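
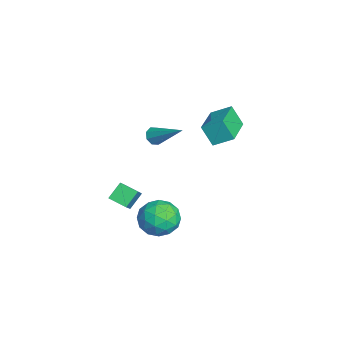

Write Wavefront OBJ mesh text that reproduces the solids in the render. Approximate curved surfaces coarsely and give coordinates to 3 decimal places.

v -0.798 2.652 3.919
v -0.577 3.559 4.441
v -2.574 3.258 3.618
v -2.352 4.165 4.14
v -0.468 3.135 2.94
v -0.246 4.042 3.462
v -2.243 3.741 2.639
v -2.022 4.648 3.161
v -3.895 -0.545 -2.012
v -2.799 -0.791 -1.032
v -3.434 0.22 -2.336
v -2.339 -0.025 -1.356
v -3.421 -1.115 -2.684
v -2.326 -1.36 -1.704
v -2.961 -0.349 -3.008
v -1.865 -0.595 -2.028
v -1.812 0.7 2.757
v -1.573 0.856 2.347
v -0.728 1.84 3.823
v -1.879 1.071 2.429
v -2.146 1.068 2.703
v -2.217 0.85 3.009
v -2.051 0.544 3.168
v -1.745 0.329 3.086
v -1.478 0.332 2.812
v -1.407 0.55 2.506
v -0.208 1.729 -1.675
v 0.52 1.001 -1.827
v -1.4 0.539 -1.693
v -0.672 -0.189 -1.845
v -0.728 0.309 -0.933
v 0.009 1.044 -0.921
v -0.889 0.496 -2.599
v -0.152 1.231 -2.587
v 0.099 0.239 -2.398
v 0.199 0.123 -1.369
v -1.079 1.417 -2.151
v -0.979 1.301 -1.122
v 0.261 1.469 -1.749
v -1.141 0.071 -1.771
v -1.174 0.363 -1.234
v -0.745 -0.065 -1.324
v -0.04 1.494 -1.217
v 0.389 1.067 -1.306
v -0.345 0.66 -0.781
v -1.269 0.473 -2.214
v -0.84 0.046 -2.303
v -0.135 1.605 -2.196
v 0.294 1.177 -2.286
v -0.535 0.88 -2.739
v 0.442 0.594 -2.175
v -0.259 -0.106 -2.185
v -0.387 0.297 -2.628
v 0.046 0.729 -2.621
v 0.5 0.526 -1.569
v -0.201 -0.174 -1.58
v -0.233 0.119 -1.044
v 0.2 0.551 -1.037
v 0.253 0.078 -1.905
v -0.679 1.714 -1.94
v -1.38 1.014 -1.951
v -1.08 0.989 -2.483
v -0.647 1.421 -2.476
v -0.621 1.646 -1.335
v -1.322 0.946 -1.345
v -0.926 0.811 -0.899
v -0.493 1.243 -0.892
v -1.133 1.462 -1.615
f 2 4 1
f 5 2 1
f 1 4 3
f 3 5 1
f 2 8 4
f 6 2 5
f 6 8 2
f 4 8 3
f 7 5 3
f 3 8 7
f 7 6 5
f 8 6 7
f 10 12 9
f 13 10 9
f 9 12 11
f 11 13 9
f 10 16 12
f 14 10 13
f 14 16 10
f 12 16 11
f 15 13 11
f 11 16 15
f 15 14 13
f 16 14 15
f 18 17 20
f 18 20 19
f 20 17 21
f 20 21 19
f 21 17 22
f 21 22 19
f 22 17 23
f 22 23 19
f 23 17 24
f 23 24 19
f 24 17 25
f 24 25 19
f 25 17 26
f 25 26 19
f 26 17 18
f 26 18 19
f 27 64 43
f 64 38 67
f 43 67 32
f 64 67 43
f 27 43 39
f 43 32 44
f 39 44 28
f 43 44 39
f 27 39 48
f 39 28 49
f 48 49 34
f 39 49 48
f 27 48 60
f 48 34 63
f 60 63 37
f 48 63 60
f 27 60 64
f 60 37 68
f 64 68 38
f 60 68 64
f 28 44 55
f 44 32 58
f 55 58 36
f 44 58 55
f 32 67 45
f 67 38 66
f 45 66 31
f 67 66 45
f 38 68 65
f 68 37 61
f 65 61 29
f 68 61 65
f 37 63 62
f 63 34 50
f 62 50 33
f 63 50 62
f 34 49 54
f 49 28 51
f 54 51 35
f 49 51 54
f 30 56 42
f 56 36 57
f 42 57 31
f 56 57 42
f 30 42 40
f 42 31 41
f 40 41 29
f 42 41 40
f 30 40 47
f 40 29 46
f 47 46 33
f 40 46 47
f 30 47 52
f 47 33 53
f 52 53 35
f 47 53 52
f 30 52 56
f 52 35 59
f 56 59 36
f 52 59 56
f 31 57 45
f 57 36 58
f 45 58 32
f 57 58 45
f 29 41 65
f 41 31 66
f 65 66 38
f 41 66 65
f 33 46 62
f 46 29 61
f 62 61 37
f 46 61 62
f 35 53 54
f 53 33 50
f 54 50 34
f 53 50 54
f 36 59 55
f 59 35 51
f 55 51 28
f 59 51 55



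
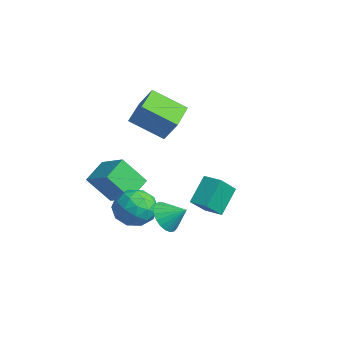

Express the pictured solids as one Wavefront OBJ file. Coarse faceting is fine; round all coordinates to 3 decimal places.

v -4.654 -1.166 -1.935
v -5.079 -2.264 -0.418
v -3.229 -0.652 -1.164
v -3.653 -1.75 0.353
v -3.907 -2.31 -2.553
v -4.331 -3.408 -1.036
v -2.481 -1.796 -1.782
v -2.906 -2.894 -0.265
v 2.169 -2.013 -0.544
v 2.925 -2.368 -0.93
v 2.851 -1.267 0.104
v 2.84 -2.083 -1.17
v 2.639 -1.785 -1.301
v 2.357 -1.526 -1.302
v 2.043 -1.352 -1.171
v 1.75 -1.292 -0.932
v 1.53 -1.356 -0.626
v 1.42 -1.534 -0.306
v 1.44 -1.795 -0.027
v 1.586 -2.094 0.163
v 1.833 -2.378 0.231
v 2.138 -2.599 0.164
v 2.448 -2.719 -0.025
v 2.71 -2.717 -0.303
v 2.879 -2.593 -0.623
v -0.951 -1.534 -0.727
v -0.252 -2.44 -1.004
v -2.028 -1.9 -2.256
v -1.329 -2.806 -2.533
v -2.018 -2.864 -1.58
v -1.352 -2.638 -0.635
v -0.928 -1.702 -2.625
v -0.262 -1.476 -1.68
v -0.237 -2.544 -2.177
v -0.911 -3.262 -1.531
v -1.369 -1.078 -1.729
v -2.043 -1.796 -1.083
v -0.507 -1.955 -0.731
v -1.773 -2.385 -2.529
v -2.178 -2.419 -1.969
v -1.767 -2.951 -2.131
v -1.154 -2.071 -0.514
v -0.743 -2.604 -0.677
v -1.781 -2.853 -1.015
v -1.537 -1.736 -2.583
v -1.126 -2.269 -2.746
v -0.513 -1.389 -1.129
v -0.102 -1.921 -1.291
v -0.499 -1.487 -2.245
v -0.087 -2.549 -1.583
v -0.72 -2.763 -2.482
v -0.484 -2.115 -2.536
v -0.093 -1.982 -1.981
v -0.483 -2.971 -1.204
v -1.116 -3.185 -2.102
v -1.521 -3.219 -1.542
v -1.13 -3.087 -0.987
v -0.474 -3.032 -1.893
v -1.164 -1.155 -1.158
v -1.797 -1.369 -2.056
v -1.15 -1.253 -2.273
v -0.759 -1.121 -1.718
v -1.56 -1.577 -0.778
v -2.193 -1.791 -1.677
v -2.187 -2.358 -1.279
v -1.796 -2.225 -0.724
v -1.806 -1.308 -1.367
v -1.214 0.746 -1.944
v -1.834 1.785 -0.68
v -1.714 1.791 -3.048
v -2.334 2.83 -1.783
v -0.306 1.23 -1.897
v -0.926 2.269 -0.632
v -0.806 2.275 -3
v -1.426 3.314 -1.736
v -3.384 -1.54 3.101
v -2.804 -1.084 4.232
v -4.852 -0.349 3.374
v -4.273 0.107 4.505
v -2.407 -0.087 2.015
v -1.828 0.369 3.146
v -3.876 1.104 2.288
v -3.296 1.56 3.419
f 2 4 1
f 5 2 1
f 1 4 3
f 3 5 1
f 2 8 4
f 6 2 5
f 6 8 2
f 4 8 3
f 7 5 3
f 3 8 7
f 7 6 5
f 8 6 7
f 10 9 12
f 10 12 11
f 12 9 13
f 12 13 11
f 13 9 14
f 13 14 11
f 14 9 15
f 14 15 11
f 15 9 16
f 15 16 11
f 16 9 17
f 16 17 11
f 17 9 18
f 17 18 11
f 18 9 19
f 18 19 11
f 19 9 20
f 19 20 11
f 20 9 21
f 20 21 11
f 21 9 22
f 21 22 11
f 22 9 23
f 22 23 11
f 23 9 24
f 23 24 11
f 24 9 25
f 24 25 11
f 25 9 10
f 25 10 11
f 26 63 42
f 63 37 66
f 42 66 31
f 63 66 42
f 26 42 38
f 42 31 43
f 38 43 27
f 42 43 38
f 26 38 47
f 38 27 48
f 47 48 33
f 38 48 47
f 26 47 59
f 47 33 62
f 59 62 36
f 47 62 59
f 26 59 63
f 59 36 67
f 63 67 37
f 59 67 63
f 27 43 54
f 43 31 57
f 54 57 35
f 43 57 54
f 31 66 44
f 66 37 65
f 44 65 30
f 66 65 44
f 37 67 64
f 67 36 60
f 64 60 28
f 67 60 64
f 36 62 61
f 62 33 49
f 61 49 32
f 62 49 61
f 33 48 53
f 48 27 50
f 53 50 34
f 48 50 53
f 29 55 41
f 55 35 56
f 41 56 30
f 55 56 41
f 29 41 39
f 41 30 40
f 39 40 28
f 41 40 39
f 29 39 46
f 39 28 45
f 46 45 32
f 39 45 46
f 29 46 51
f 46 32 52
f 51 52 34
f 46 52 51
f 29 51 55
f 51 34 58
f 55 58 35
f 51 58 55
f 30 56 44
f 56 35 57
f 44 57 31
f 56 57 44
f 28 40 64
f 40 30 65
f 64 65 37
f 40 65 64
f 32 45 61
f 45 28 60
f 61 60 36
f 45 60 61
f 34 52 53
f 52 32 49
f 53 49 33
f 52 49 53
f 35 58 54
f 58 34 50
f 54 50 27
f 58 50 54
f 69 71 68
f 72 69 68
f 68 71 70
f 70 72 68
f 69 75 71
f 73 69 72
f 73 75 69
f 71 75 70
f 74 72 70
f 70 75 74
f 74 73 72
f 75 73 74
f 77 79 76
f 80 77 76
f 76 79 78
f 78 80 76
f 77 83 79
f 81 77 80
f 81 83 77
f 79 83 78
f 82 80 78
f 78 83 82
f 82 81 80
f 83 81 82



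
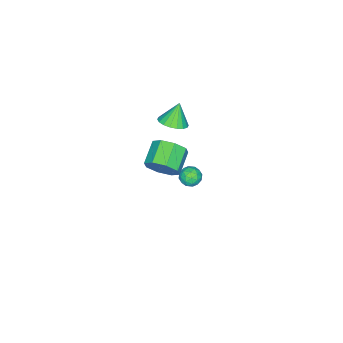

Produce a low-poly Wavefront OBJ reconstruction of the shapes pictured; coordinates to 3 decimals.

v -3.277 2.626 -3.42
v -2.6 2.72 -3.249
v -3.06 1.54 -3.691
v -2.383 1.634 -3.52
v -2.876 1.638 -3.017
v -3.011 2.309 -2.85
v -2.649 1.951 -4.09
v -2.784 2.622 -3.923
v -2.212 2.302 -3.663
v -2.353 2.109 -3
v -3.307 2.151 -3.94
v -3.448 1.958 -3.277
v -2.958 2.768 -3.311
v -2.702 1.492 -3.629
v -2.992 1.494 -3.334
v -2.594 1.549 -3.233
v -3.199 2.527 -3.077
v -2.802 2.582 -2.976
v -2.964 1.946 -2.84
v -2.858 1.678 -3.964
v -2.461 1.733 -3.863
v -3.066 2.711 -3.707
v -2.668 2.766 -3.606
v -2.696 2.314 -4.1
v -2.332 2.578 -3.454
v -2.204 1.94 -3.613
v -2.36 2.126 -3.948
v -2.439 2.52 -3.85
v -2.414 2.464 -3.064
v -2.286 1.826 -3.223
v -2.577 1.828 -2.928
v -2.656 2.223 -2.83
v -2.186 2.219 -3.307
v -3.374 2.434 -3.717
v -3.246 1.796 -3.876
v -3.004 2.037 -4.11
v -3.083 2.432 -4.012
v -3.456 2.32 -3.327
v -3.328 1.682 -3.486
v -3.221 1.74 -3.09
v -3.3 2.134 -2.992
v -3.474 2.041 -3.633
v 2.666 3.757 3.443
v 3.125 3.47 4.272
v 1.833 3.176 4.886
v 1.374 3.463 4.057
v 2.958 4.209 4.274
v 1.666 3.915 4.888
v 2.62 4.683 3.789
v 1.328 4.39 4.403
v 2.309 4.615 3.102
v 1.017 4.321 3.716
v 2.207 4.044 2.614
v 0.915 3.75 3.228
v 2.374 3.305 2.612
v 1.082 3.011 3.226
v 2.712 2.83 3.097
v 1.42 2.537 3.711
v 3.023 2.899 3.784
v 1.731 2.605 4.398
v -1.419 1.865 2.79
v -0.852 2.465 3.063
v -2.041 1.895 4.01
v -1.138 2.679 2.913
v -1.479 2.731 2.738
v -1.809 2.612 2.573
v -2.061 2.345 2.451
v -2.187 1.983 2.396
v -2.16 1.597 2.42
v -1.986 1.264 2.516
v -1.701 1.051 2.667
v -1.359 0.999 2.842
v -1.03 1.118 3.006
v -0.778 1.385 3.128
v -0.652 1.747 3.183
v -0.679 2.133 3.16
f 1 38 17
f 38 12 41
f 17 41 6
f 38 41 17
f 1 17 13
f 17 6 18
f 13 18 2
f 17 18 13
f 1 13 22
f 13 2 23
f 22 23 8
f 13 23 22
f 1 22 34
f 22 8 37
f 34 37 11
f 22 37 34
f 1 34 38
f 34 11 42
f 38 42 12
f 34 42 38
f 2 18 29
f 18 6 32
f 29 32 10
f 18 32 29
f 6 41 19
f 41 12 40
f 19 40 5
f 41 40 19
f 12 42 39
f 42 11 35
f 39 35 3
f 42 35 39
f 11 37 36
f 37 8 24
f 36 24 7
f 37 24 36
f 8 23 28
f 23 2 25
f 28 25 9
f 23 25 28
f 4 30 16
f 30 10 31
f 16 31 5
f 30 31 16
f 4 16 14
f 16 5 15
f 14 15 3
f 16 15 14
f 4 14 21
f 14 3 20
f 21 20 7
f 14 20 21
f 4 21 26
f 21 7 27
f 26 27 9
f 21 27 26
f 4 26 30
f 26 9 33
f 30 33 10
f 26 33 30
f 5 31 19
f 31 10 32
f 19 32 6
f 31 32 19
f 3 15 39
f 15 5 40
f 39 40 12
f 15 40 39
f 7 20 36
f 20 3 35
f 36 35 11
f 20 35 36
f 9 27 28
f 27 7 24
f 28 24 8
f 27 24 28
f 10 33 29
f 33 9 25
f 29 25 2
f 33 25 29
f 44 43 47
f 44 47 45
f 45 47 48
f 45 48 46
f 47 43 49
f 47 49 48
f 48 49 50
f 48 50 46
f 49 43 51
f 49 51 50
f 50 51 52
f 50 52 46
f 51 43 53
f 51 53 52
f 52 53 54
f 52 54 46
f 53 43 55
f 53 55 54
f 54 55 56
f 54 56 46
f 55 43 57
f 55 57 56
f 56 57 58
f 56 58 46
f 57 43 59
f 57 59 58
f 58 59 60
f 58 60 46
f 59 43 44
f 59 44 60
f 60 44 45
f 60 45 46
f 62 61 64
f 62 64 63
f 64 61 65
f 64 65 63
f 65 61 66
f 65 66 63
f 66 61 67
f 66 67 63
f 67 61 68
f 67 68 63
f 68 61 69
f 68 69 63
f 69 61 70
f 69 70 63
f 70 61 71
f 70 71 63
f 71 61 72
f 71 72 63
f 72 61 73
f 72 73 63
f 73 61 74
f 73 74 63
f 74 61 75
f 74 75 63
f 75 61 76
f 75 76 63
f 76 61 62
f 76 62 63



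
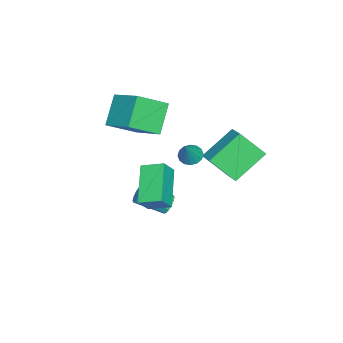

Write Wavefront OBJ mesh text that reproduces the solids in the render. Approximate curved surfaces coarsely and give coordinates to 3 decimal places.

v -2.15 -2.318 1.719
v -1.131 -3.484 2.657
v -3.365 -2.321 3.033
v -2.346 -3.486 3.972
v -1.234 -0.834 2.568
v -0.215 -1.999 3.507
v -2.449 -0.836 3.883
v -1.43 -2.002 4.821
v 0.24 -0.769 0.99
v 0.18 0.336 1.371
v 1.988 -0.277 -0.16
v 1.929 0.827 0.221
v 0.871 -1.027 1.839
v 0.812 0.077 2.22
v 2.62 -0.536 0.689
v 2.56 0.569 1.07
v 1.078 1.414 3.329
v 1.542 1.283 3.008
v 1.862 1.446 4.451
v 1.53 1.583 3.008
v 1.397 1.838 3.094
v 1.178 1.979 3.243
v 0.932 1.969 3.415
v 0.725 1.811 3.564
v 0.613 1.546 3.65
v 0.625 1.246 3.65
v 0.758 0.991 3.564
v 0.977 0.85 3.415
v 1.223 0.86 3.243
v 1.43 1.018 3.094
v -1.265 -0.423 -2.375
v -0.878 -0.153 -2.075
v -0.487 -1.546 -1.325
v -0.875 -1.817 -1.625
v -1.12 -0.136 -1.917
v -0.73 -1.529 -1.167
v -1.402 -0.196 -1.882
v -1.011 -1.589 -1.132
v -1.646 -0.317 -1.979
v -1.256 -1.71 -1.229
v -1.789 -0.466 -2.182
v -1.399 -1.86 -1.432
v -1.792 -0.604 -2.437
v -1.401 -1.998 -1.687
v -1.653 -0.694 -2.675
v -1.262 -2.087 -1.925
v -1.41 -0.711 -2.833
v -1.02 -2.104 -2.083
v -1.129 -0.651 -2.868
v -0.738 -2.044 -2.118
v -0.884 -0.53 -2.771
v -0.494 -1.923 -2.021
v -0.741 -0.38 -2.568
v -0.351 -1.774 -1.818
v -0.739 -0.242 -2.313
v -0.348 -1.636 -1.563
v -3.648 1.885 1.909
v -2.632 2.566 2.458
v -3.81 3.126 0.671
v -2.794 3.806 1.219
v -2.306 0.854 0.701
v -1.29 1.534 1.249
v -2.468 2.094 -0.538
v -1.452 2.775 0.011
f 2 4 1
f 5 2 1
f 1 4 3
f 3 5 1
f 2 8 4
f 6 2 5
f 6 8 2
f 4 8 3
f 7 5 3
f 3 8 7
f 7 6 5
f 8 6 7
f 10 12 9
f 13 10 9
f 9 12 11
f 11 13 9
f 10 16 12
f 14 10 13
f 14 16 10
f 12 16 11
f 15 13 11
f 11 16 15
f 15 14 13
f 16 14 15
f 18 17 20
f 18 20 19
f 20 17 21
f 20 21 19
f 21 17 22
f 21 22 19
f 22 17 23
f 22 23 19
f 23 17 24
f 23 24 19
f 24 17 25
f 24 25 19
f 25 17 26
f 25 26 19
f 26 17 27
f 26 27 19
f 27 17 28
f 27 28 19
f 28 17 29
f 28 29 19
f 29 17 30
f 29 30 19
f 30 17 18
f 30 18 19
f 32 31 35
f 32 35 33
f 33 35 36
f 33 36 34
f 35 31 37
f 35 37 36
f 36 37 38
f 36 38 34
f 37 31 39
f 37 39 38
f 38 39 40
f 38 40 34
f 39 31 41
f 39 41 40
f 40 41 42
f 40 42 34
f 41 31 43
f 41 43 42
f 42 43 44
f 42 44 34
f 43 31 45
f 43 45 44
f 44 45 46
f 44 46 34
f 45 31 47
f 45 47 46
f 46 47 48
f 46 48 34
f 47 31 49
f 47 49 48
f 48 49 50
f 48 50 34
f 49 31 51
f 49 51 50
f 50 51 52
f 50 52 34
f 51 31 53
f 51 53 52
f 52 53 54
f 52 54 34
f 53 31 55
f 53 55 54
f 54 55 56
f 54 56 34
f 55 31 32
f 55 32 56
f 56 32 33
f 56 33 34
f 58 60 57
f 61 58 57
f 57 60 59
f 59 61 57
f 58 64 60
f 62 58 61
f 62 64 58
f 60 64 59
f 63 61 59
f 59 64 63
f 63 62 61
f 64 62 63



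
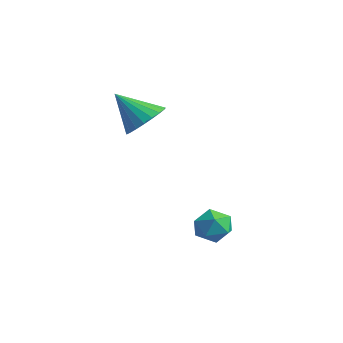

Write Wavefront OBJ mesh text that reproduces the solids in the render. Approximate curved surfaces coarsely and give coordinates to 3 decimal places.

v 3.272 0.537 -1.864
v 3.755 0.142 -2.504
v 2.125 -0.262 -2.236
v 2.608 -0.657 -2.876
v 2.79 -0.818 -2.016
v 3.498 -0.324 -1.786
v 2.382 0.204 -2.954
v 3.09 0.698 -2.724
v 3.205 -0.064 -3.178
v 3.457 -0.695 -2.598
v 2.423 0.575 -2.142
v 2.675 -0.056 -1.562
v -1.507 -0.541 2.026
v -0.571 -0.737 2.484
v -2.393 -1.479 3.434
v -0.685 -0.353 2.669
v -0.94 -0.002 2.742
v -1.294 0.256 2.691
v -1.684 0.377 2.526
v -2.044 0.339 2.274
v -2.311 0.148 1.979
v -2.438 -0.161 1.692
v -2.405 -0.536 1.463
v -2.216 -0.912 1.332
v -1.905 -1.224 1.32
v -1.525 -1.418 1.431
v -1.141 -1.46 1.644
v -0.821 -1.343 1.923
v -0.619 -1.087 2.221
f 1 12 6
f 1 6 2
f 1 2 8
f 1 8 11
f 1 11 12
f 2 6 10
f 6 12 5
f 12 11 3
f 11 8 7
f 8 2 9
f 4 10 5
f 4 5 3
f 4 3 7
f 4 7 9
f 4 9 10
f 5 10 6
f 3 5 12
f 7 3 11
f 9 7 8
f 10 9 2
f 14 13 16
f 14 16 15
f 16 13 17
f 16 17 15
f 17 13 18
f 17 18 15
f 18 13 19
f 18 19 15
f 19 13 20
f 19 20 15
f 20 13 21
f 20 21 15
f 21 13 22
f 21 22 15
f 22 13 23
f 22 23 15
f 23 13 24
f 23 24 15
f 24 13 25
f 24 25 15
f 25 13 26
f 25 26 15
f 26 13 27
f 26 27 15
f 27 13 28
f 27 28 15
f 28 13 29
f 28 29 15
f 29 13 14
f 29 14 15



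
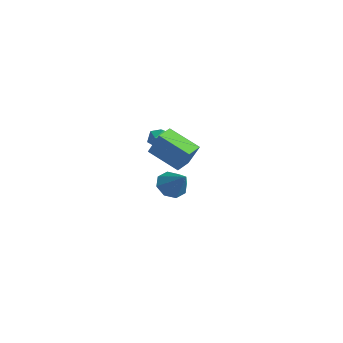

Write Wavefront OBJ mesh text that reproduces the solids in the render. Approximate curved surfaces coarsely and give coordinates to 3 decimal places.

v -0.656 -2.35 2.599
v -0.045 -2.485 2.458
v -0.655 -3.095 3.322
v -0.044 -3.23 3.181
v -0.192 -2.676 3.468
v -0.193 -2.215 3.021
v -0.507 -3.365 2.759
v -0.508 -2.904 2.312
v 0.047 -3.112 2.557
v 0.242 -2.687 2.995
v -0.942 -2.893 2.785
v -0.747 -2.468 3.223
v -4.407 0.477 -3.032
v -3.818 0.355 -3.66
v -3.233 0.563 -1.948
v -3.955 0.999 -3.562
v -4.357 1.337 -3.153
v -4.789 1.172 -2.673
v -4.996 0.6 -2.404
v -4.858 -0.044 -2.502
v -4.456 -0.383 -2.911
v -4.025 -0.217 -3.39
v 0.771 -4.126 2.916
v 1.375 -3.921 4.14
v 0.379 -3.306 2.973
v 0.984 -3.102 4.196
v 2.136 -3.418 2.124
v 2.741 -3.214 3.347
v 1.745 -2.599 2.18
v 2.349 -2.394 3.404
f 1 12 6
f 1 6 2
f 1 2 8
f 1 8 11
f 1 11 12
f 2 6 10
f 6 12 5
f 12 11 3
f 11 8 7
f 8 2 9
f 4 10 5
f 4 5 3
f 4 3 7
f 4 7 9
f 4 9 10
f 5 10 6
f 3 5 12
f 7 3 11
f 9 7 8
f 10 9 2
f 14 13 16
f 14 16 15
f 16 13 17
f 16 17 15
f 17 13 18
f 17 18 15
f 18 13 19
f 18 19 15
f 19 13 20
f 19 20 15
f 20 13 21
f 20 21 15
f 21 13 22
f 21 22 15
f 22 13 14
f 22 14 15
f 24 26 23
f 27 24 23
f 23 26 25
f 25 27 23
f 24 30 26
f 28 24 27
f 28 30 24
f 26 30 25
f 29 27 25
f 25 30 29
f 29 28 27
f 30 28 29



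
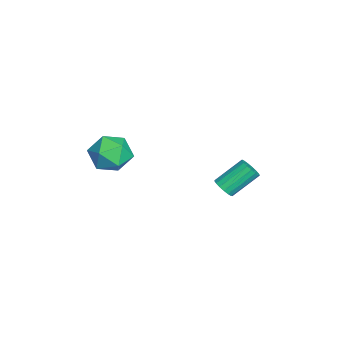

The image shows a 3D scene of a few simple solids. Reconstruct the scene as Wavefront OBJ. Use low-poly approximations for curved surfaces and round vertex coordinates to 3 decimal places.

v -1.008 1.308 -2.13
v -0.817 0.982 -1.664
v -1.361 2.205 -0.584
v -1.552 2.532 -1.05
v -0.59 1.143 -1.733
v -1.134 2.367 -0.653
v -0.458 1.343 -1.892
v -1.002 2.566 -0.812
v -0.453 1.534 -2.106
v -0.996 2.757 -1.026
v -0.574 1.674 -2.326
v -1.118 2.897 -1.246
v -0.795 1.73 -2.5
v -1.339 2.953 -1.42
v -1.065 1.689 -2.59
v -1.609 2.913 -1.51
v -1.322 1.561 -2.575
v -1.865 2.785 -1.495
v -1.507 1.376 -2.457
v -2.05 2.599 -1.377
v -1.577 1.174 -2.265
v -2.121 2.398 -1.185
v -1.518 1.004 -2.042
v -2.061 2.227 -0.962
v -1.341 0.903 -1.839
v -1.885 2.126 -0.759
v -1.088 0.895 -1.702
v -1.632 2.119 -0.622
v 2.242 -2.902 3.479
v 2.95 -2.439 2.821
v 2.89 -4.461 3.079
v 3.598 -3.998 2.421
v 3.685 -3.865 3.482
v 3.285 -2.901 3.729
v 2.555 -3.999 2.171
v 2.155 -3.035 2.418
v 3.144 -3.117 2.012
v 3.842 -3.034 2.822
v 1.998 -3.866 3.078
v 2.696 -3.783 3.888
f 2 1 5
f 2 5 3
f 3 5 6
f 3 6 4
f 5 1 7
f 5 7 6
f 6 7 8
f 6 8 4
f 7 1 9
f 7 9 8
f 8 9 10
f 8 10 4
f 9 1 11
f 9 11 10
f 10 11 12
f 10 12 4
f 11 1 13
f 11 13 12
f 12 13 14
f 12 14 4
f 13 1 15
f 13 15 14
f 14 15 16
f 14 16 4
f 15 1 17
f 15 17 16
f 16 17 18
f 16 18 4
f 17 1 19
f 17 19 18
f 18 19 20
f 18 20 4
f 19 1 21
f 19 21 20
f 20 21 22
f 20 22 4
f 21 1 23
f 21 23 22
f 22 23 24
f 22 24 4
f 23 1 25
f 23 25 24
f 24 25 26
f 24 26 4
f 25 1 27
f 25 27 26
f 26 27 28
f 26 28 4
f 27 1 2
f 27 2 28
f 28 2 3
f 28 3 4
f 29 40 34
f 29 34 30
f 29 30 36
f 29 36 39
f 29 39 40
f 30 34 38
f 34 40 33
f 40 39 31
f 39 36 35
f 36 30 37
f 32 38 33
f 32 33 31
f 32 31 35
f 32 35 37
f 32 37 38
f 33 38 34
f 31 33 40
f 35 31 39
f 37 35 36
f 38 37 30



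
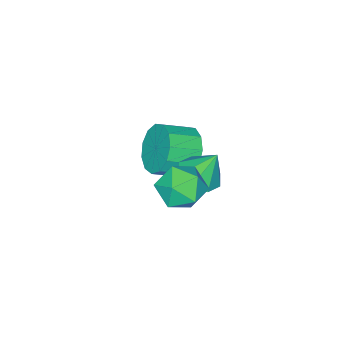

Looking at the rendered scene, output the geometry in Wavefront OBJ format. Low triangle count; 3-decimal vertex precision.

v -1.055 3.3 0.589
v -0.453 3.104 -0.026
v -0.507 2.296 1.446
v 0.095 2.1 0.831
v 0.134 2.873 1.256
v -0.205 3.493 0.726
v -0.755 1.907 0.694
v -1.094 2.527 0.164
v -0.268 2.243 0.038
v 0.282 2.84 0.386
v -1.242 2.56 1.034
v -0.692 3.157 1.382
v -1.877 2.189 -0.101
v -1.217 1.913 0.186
v -2.163 2.651 1.001
v -1.159 2.459 -0.028
v -1.521 2.847 -0.285
v -2.092 2.849 -0.434
v -2.536 2.464 -0.389
v -2.594 1.918 -0.175
v -2.232 1.531 0.082
v -1.662 1.528 0.231
v -4.252 -0.395 -2.508
v -3.667 -0.035 -3.207
v -2.723 -0.606 -2.71
v -3.308 -0.965 -2.012
v -3.661 0.333 -2.795
v -2.717 -0.238 -2.299
v -3.843 0.47 -2.292
v -2.899 -0.101 -1.795
v -4.155 0.332 -1.858
v -3.211 -0.239 -1.361
v -4.498 -0.036 -1.63
v -3.554 -0.607 -1.133
v -4.762 -0.518 -1.681
v -3.818 -1.089 -1.184
v -4.865 -0.961 -1.995
v -3.921 -1.532 -1.498
v -4.773 -1.224 -2.472
v -3.829 -1.795 -1.975
v -4.516 -1.223 -2.96
v -3.571 -1.794 -2.463
v -4.175 -0.96 -3.305
v -3.23 -1.531 -2.808
v -3.858 -0.517 -3.397
v -2.914 -1.088 -2.901
f 1 12 6
f 1 6 2
f 1 2 8
f 1 8 11
f 1 11 12
f 2 6 10
f 6 12 5
f 12 11 3
f 11 8 7
f 8 2 9
f 4 10 5
f 4 5 3
f 4 3 7
f 4 7 9
f 4 9 10
f 5 10 6
f 3 5 12
f 7 3 11
f 9 7 8
f 10 9 2
f 14 13 16
f 14 16 15
f 16 13 17
f 16 17 15
f 17 13 18
f 17 18 15
f 18 13 19
f 18 19 15
f 19 13 20
f 19 20 15
f 20 13 21
f 20 21 15
f 21 13 22
f 21 22 15
f 22 13 14
f 22 14 15
f 24 23 27
f 24 27 25
f 25 27 28
f 25 28 26
f 27 23 29
f 27 29 28
f 28 29 30
f 28 30 26
f 29 23 31
f 29 31 30
f 30 31 32
f 30 32 26
f 31 23 33
f 31 33 32
f 32 33 34
f 32 34 26
f 33 23 35
f 33 35 34
f 34 35 36
f 34 36 26
f 35 23 37
f 35 37 36
f 36 37 38
f 36 38 26
f 37 23 39
f 37 39 38
f 38 39 40
f 38 40 26
f 39 23 41
f 39 41 40
f 40 41 42
f 40 42 26
f 41 23 43
f 41 43 42
f 42 43 44
f 42 44 26
f 43 23 45
f 43 45 44
f 44 45 46
f 44 46 26
f 45 23 24
f 45 24 46
f 46 24 25
f 46 25 26



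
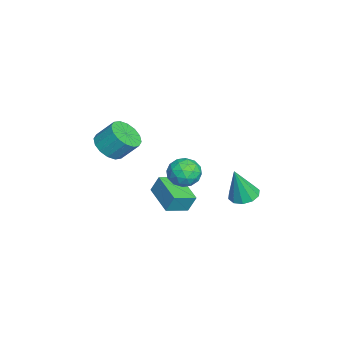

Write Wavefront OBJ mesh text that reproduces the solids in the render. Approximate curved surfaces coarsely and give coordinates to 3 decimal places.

v -2.898 3.836 -2.046
v -2.064 3.812 -2.209
v -2.522 3.324 -0.054
v -2.186 4.301 -2.06
v -2.581 4.612 -1.906
v -3.096 4.626 -1.805
v -3.536 4.339 -1.796
v -3.731 3.859 -1.883
v -3.609 3.37 -2.031
v -3.214 3.06 -2.185
v -2.699 3.045 -2.286
v -2.259 3.333 -2.295
v -3.115 -0.993 -2.059
v -3.07 -0.56 -1.049
v -3.847 0.094 -2.492
v -3.802 0.526 -1.481
v -1.498 -0.086 -2.519
v -1.453 0.346 -1.508
v -2.23 1 -2.951
v -2.185 1.433 -1.941
v -4.055 -3.233 0.551
v -3.059 -3.192 0.394
v -2.928 -2.246 1.472
v -3.925 -2.287 1.629
v -3.259 -2.817 0.09
v -3.128 -1.871 1.167
v -3.673 -2.554 -0.091
v -3.542 -1.608 0.987
v -4.189 -2.472 -0.1
v -4.058 -1.527 0.978
v -4.67 -2.595 0.066
v -4.539 -1.649 1.144
v -4.986 -2.888 0.361
v -4.855 -1.942 1.439
v -5.052 -3.274 0.708
v -4.921 -2.328 1.786
v -4.852 -3.649 1.013
v -4.721 -2.703 2.09
v -4.438 -3.912 1.193
v -4.307 -2.966 2.271
v -3.922 -3.993 1.202
v -3.791 -3.048 2.28
v -3.441 -3.871 1.036
v -3.31 -2.925 2.114
v -3.125 -3.578 0.741
v -2.994 -2.632 1.819
v -3.322 1.094 -0.427
v -2.532 1.458 -0.85
v -2.428 0.102 0.39
v -1.638 0.466 -0.033
v -2.14 1.003 0.595
v -2.693 1.615 0.091
v -2.267 -0.055 -0.551
v -2.82 0.557 -1.055
v -1.88 0.748 -0.927
v -1.802 1.402 -0.218
v -3.158 0.158 -0.242
v -3.08 0.812 0.467
v -3.006 1.363 -0.71
v -1.954 0.197 0.25
v -2.25 0.513 0.62
v -1.785 0.727 0.371
v -3.1 1.455 -0.157
v -2.636 1.669 -0.406
v -2.406 1.402 0.444
v -2.324 -0.109 -0.054
v -1.86 0.105 -0.303
v -3.175 0.833 -0.831
v -2.71 1.047 -1.08
v -2.554 0.158 -0.904
v -2.158 1.159 -1.004
v -1.632 0.577 -0.524
v -2.002 0.27 -0.828
v -2.327 0.63 -1.125
v -2.112 1.544 -0.588
v -1.586 0.961 -0.108
v -1.882 1.276 0.262
v -2.207 1.636 -0.035
v -1.729 1.126 -0.633
v -3.374 0.599 -0.352
v -2.848 0.016 0.128
v -2.753 -0.076 -0.425
v -3.078 0.284 -0.722
v -3.328 0.983 0.064
v -2.802 0.401 0.544
v -2.633 0.93 0.665
v -2.958 1.29 0.368
v -3.231 0.434 0.173
f 2 1 4
f 2 4 3
f 4 1 5
f 4 5 3
f 5 1 6
f 5 6 3
f 6 1 7
f 6 7 3
f 7 1 8
f 7 8 3
f 8 1 9
f 8 9 3
f 9 1 10
f 9 10 3
f 10 1 11
f 10 11 3
f 11 1 12
f 11 12 3
f 12 1 2
f 12 2 3
f 14 16 13
f 17 14 13
f 13 16 15
f 15 17 13
f 14 20 16
f 18 14 17
f 18 20 14
f 16 20 15
f 19 17 15
f 15 20 19
f 19 18 17
f 20 18 19
f 22 21 25
f 22 25 23
f 23 25 26
f 23 26 24
f 25 21 27
f 25 27 26
f 26 27 28
f 26 28 24
f 27 21 29
f 27 29 28
f 28 29 30
f 28 30 24
f 29 21 31
f 29 31 30
f 30 31 32
f 30 32 24
f 31 21 33
f 31 33 32
f 32 33 34
f 32 34 24
f 33 21 35
f 33 35 34
f 34 35 36
f 34 36 24
f 35 21 37
f 35 37 36
f 36 37 38
f 36 38 24
f 37 21 39
f 37 39 38
f 38 39 40
f 38 40 24
f 39 21 41
f 39 41 40
f 40 41 42
f 40 42 24
f 41 21 43
f 41 43 42
f 42 43 44
f 42 44 24
f 43 21 45
f 43 45 44
f 44 45 46
f 44 46 24
f 45 21 22
f 45 22 46
f 46 22 23
f 46 23 24
f 47 84 63
f 84 58 87
f 63 87 52
f 84 87 63
f 47 63 59
f 63 52 64
f 59 64 48
f 63 64 59
f 47 59 68
f 59 48 69
f 68 69 54
f 59 69 68
f 47 68 80
f 68 54 83
f 80 83 57
f 68 83 80
f 47 80 84
f 80 57 88
f 84 88 58
f 80 88 84
f 48 64 75
f 64 52 78
f 75 78 56
f 64 78 75
f 52 87 65
f 87 58 86
f 65 86 51
f 87 86 65
f 58 88 85
f 88 57 81
f 85 81 49
f 88 81 85
f 57 83 82
f 83 54 70
f 82 70 53
f 83 70 82
f 54 69 74
f 69 48 71
f 74 71 55
f 69 71 74
f 50 76 62
f 76 56 77
f 62 77 51
f 76 77 62
f 50 62 60
f 62 51 61
f 60 61 49
f 62 61 60
f 50 60 67
f 60 49 66
f 67 66 53
f 60 66 67
f 50 67 72
f 67 53 73
f 72 73 55
f 67 73 72
f 50 72 76
f 72 55 79
f 76 79 56
f 72 79 76
f 51 77 65
f 77 56 78
f 65 78 52
f 77 78 65
f 49 61 85
f 61 51 86
f 85 86 58
f 61 86 85
f 53 66 82
f 66 49 81
f 82 81 57
f 66 81 82
f 55 73 74
f 73 53 70
f 74 70 54
f 73 70 74
f 56 79 75
f 79 55 71
f 75 71 48
f 79 71 75



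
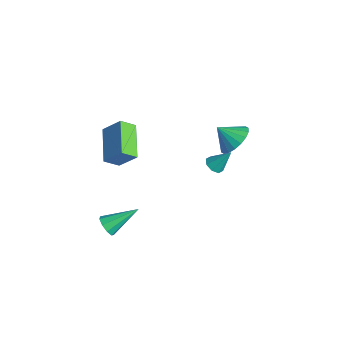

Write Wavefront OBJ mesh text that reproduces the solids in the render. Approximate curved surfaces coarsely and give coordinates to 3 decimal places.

v -1.075 3.354 -4.547
v -0.465 3.304 -4.734
v -0.625 4.166 -3.293
v -0.684 3.704 -4.914
v -1.132 3.898 -4.879
v -1.547 3.774 -4.65
v -1.685 3.404 -4.36
v -1.466 3.004 -4.18
v -1.017 2.81 -4.215
v -0.603 2.934 -4.444
v -0.551 -2.796 1.731
v -0.669 -3.633 2.386
v 0.159 -2.052 2.81
v 0.04 -2.89 3.465
v 1.36 -3.61 1.035
v 1.241 -4.448 1.69
v 2.069 -2.867 2.114
v 1.951 -3.704 2.769
v 3.899 1.93 3.164
v 4.78 1.834 3.727
v 3.261 1.19 4.036
v 4.582 2.218 3.907
v 4.25 2.544 3.94
v 3.847 2.748 3.819
v 3.455 2.791 3.569
v 3.151 2.663 3.238
v 2.995 2.39 2.892
v 3.018 2.025 2.601
v 3.216 1.642 2.42
v 3.548 1.316 2.387
v 3.951 1.111 2.508
v 4.343 1.069 2.758
v 4.647 1.197 3.089
v 4.803 1.47 3.435
v 1.515 -4.518 -3.999
v 1.769 -4.88 -3.457
v 1.825 -2.742 -2.961
v 2.123 -4.765 -3.758
v 2.193 -4.535 -4.172
v 1.945 -4.297 -4.505
v 1.496 -4.162 -4.602
v 1.056 -4.193 -4.417
v 0.83 -4.376 -4.036
v 0.925 -4.626 -3.639
v 1.295 -4.824 -3.41
f 2 1 4
f 2 4 3
f 4 1 5
f 4 5 3
f 5 1 6
f 5 6 3
f 6 1 7
f 6 7 3
f 7 1 8
f 7 8 3
f 8 1 9
f 8 9 3
f 9 1 10
f 9 10 3
f 10 1 2
f 10 2 3
f 12 14 11
f 15 12 11
f 11 14 13
f 13 15 11
f 12 18 14
f 16 12 15
f 16 18 12
f 14 18 13
f 17 15 13
f 13 18 17
f 17 16 15
f 18 16 17
f 20 19 22
f 20 22 21
f 22 19 23
f 22 23 21
f 23 19 24
f 23 24 21
f 24 19 25
f 24 25 21
f 25 19 26
f 25 26 21
f 26 19 27
f 26 27 21
f 27 19 28
f 27 28 21
f 28 19 29
f 28 29 21
f 29 19 30
f 29 30 21
f 30 19 31
f 30 31 21
f 31 19 32
f 31 32 21
f 32 19 33
f 32 33 21
f 33 19 34
f 33 34 21
f 34 19 20
f 34 20 21
f 36 35 38
f 36 38 37
f 38 35 39
f 38 39 37
f 39 35 40
f 39 40 37
f 40 35 41
f 40 41 37
f 41 35 42
f 41 42 37
f 42 35 43
f 42 43 37
f 43 35 44
f 43 44 37
f 44 35 45
f 44 45 37
f 45 35 36
f 45 36 37



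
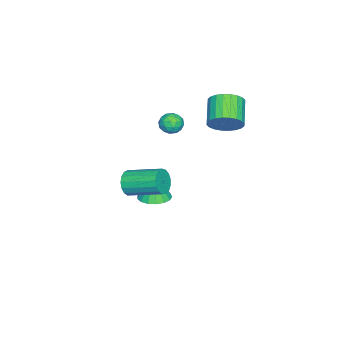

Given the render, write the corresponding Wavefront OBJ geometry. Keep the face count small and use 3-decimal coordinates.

v -1.591 -0.312 -4.372
v -1.009 -1.112 -4.369
v -1.789 -0.448 -2.548
v -0.707 -0.752 -4.309
v -0.607 -0.291 -4.264
v -0.733 0.165 -4.243
v -1.056 0.512 -4.252
v -1.501 0.671 -4.289
v -1.967 0.604 -4.344
v -2.346 0.328 -4.406
v -2.553 -0.095 -4.46
v -2.54 -0.568 -4.494
v -2.309 -0.981 -4.5
v -1.914 -1.242 -4.477
v -1.444 -1.289 -4.43
v -3.697 0.537 1.12
v -3.172 0.65 0.572
v -3.408 -0.67 1.148
v -2.883 -0.557 0.6
v -2.771 -0.27 1.303
v -2.95 0.476 1.286
v -3.63 -0.496 0.434
v -3.809 0.25 0.417
v -3.131 0.012 0.148
v -2.6 0.151 0.685
v -3.98 -0.171 1.035
v -3.449 -0.032 1.572
v -3.46 0.7 0.844
v -3.12 -0.72 0.876
v -3.054 -0.551 1.29
v -2.746 -0.485 0.967
v -3.329 0.597 1.263
v -3.021 0.664 0.941
v -2.785 0.123 1.37
v -3.559 -0.684 0.779
v -3.251 -0.617 0.457
v -3.834 0.465 0.753
v -3.526 0.531 0.43
v -3.795 -0.143 0.35
v -3.127 0.391 0.272
v -2.957 -0.319 0.288
v -3.396 -0.283 0.191
v -3.501 0.156 0.181
v -2.815 0.473 0.588
v -2.645 -0.237 0.604
v -2.58 -0.068 1.017
v -2.684 0.37 1.007
v -2.791 0.097 0.338
v -3.935 0.217 1.116
v -3.765 -0.493 1.132
v -3.896 -0.39 0.713
v -4 0.048 0.703
v -3.623 0.299 1.432
v -3.453 -0.411 1.448
v -3.079 -0.176 1.539
v -3.184 0.263 1.529
v -3.789 -0.117 1.382
v 3.665 0.508 0.727
v 4.013 0.27 1.43
v 3.984 2.254 2.116
v 3.635 2.492 1.413
v 4.318 0.354 1.198
v 4.289 2.339 1.884
v 4.473 0.474 0.858
v 4.444 2.459 1.544
v 4.443 0.602 0.488
v 4.414 2.586 1.174
v 4.235 0.708 0.173
v 4.206 2.692 0.859
v 3.896 0.768 -0.016
v 3.867 2.752 0.671
v 3.504 0.768 -0.034
v 3.475 2.753 0.653
v 3.148 0.709 0.122
v 3.119 2.694 0.809
v 2.911 0.604 0.417
v 2.882 2.588 1.103
v 2.847 0.477 0.783
v 2.818 2.461 1.469
v 2.97 0.356 1.135
v 2.941 2.341 1.822
v 3.252 0.271 1.395
v 3.223 2.255 2.081
v 3.628 0.24 1.501
v 3.599 2.224 2.187
v -1.729 3.861 2.841
v -1.189 3.884 3.729
v -2.61 3.362 4.607
v -3.151 3.339 3.719
v -1.336 4.262 3.716
v -2.757 3.74 4.594
v -1.543 4.579 3.57
v -2.964 4.057 4.448
v -1.778 4.787 3.312
v -3.199 4.265 4.19
v -2.006 4.853 2.983
v -3.427 4.332 3.861
v -2.192 4.769 2.632
v -3.613 4.247 3.51
v -2.307 4.546 2.313
v -3.728 4.025 3.191
v -2.334 4.219 2.075
v -3.755 3.698 2.953
v -2.27 3.838 1.953
v -3.691 3.316 2.831
v -2.123 3.46 1.966
v -3.544 2.938 2.844
v -1.916 3.143 2.112
v -3.337 2.621 2.99
v -1.681 2.935 2.37
v -3.102 2.413 3.248
v -1.453 2.868 2.699
v -2.874 2.347 3.577
v -1.267 2.953 3.05
v -2.688 2.431 3.928
v -1.152 3.175 3.369
v -2.573 2.654 4.247
v -1.125 3.502 3.607
v -2.546 2.981 4.485
f 2 1 4
f 2 4 3
f 4 1 5
f 4 5 3
f 5 1 6
f 5 6 3
f 6 1 7
f 6 7 3
f 7 1 8
f 7 8 3
f 8 1 9
f 8 9 3
f 9 1 10
f 9 10 3
f 10 1 11
f 10 11 3
f 11 1 12
f 11 12 3
f 12 1 13
f 12 13 3
f 13 1 14
f 13 14 3
f 14 1 15
f 14 15 3
f 15 1 2
f 15 2 3
f 16 53 32
f 53 27 56
f 32 56 21
f 53 56 32
f 16 32 28
f 32 21 33
f 28 33 17
f 32 33 28
f 16 28 37
f 28 17 38
f 37 38 23
f 28 38 37
f 16 37 49
f 37 23 52
f 49 52 26
f 37 52 49
f 16 49 53
f 49 26 57
f 53 57 27
f 49 57 53
f 17 33 44
f 33 21 47
f 44 47 25
f 33 47 44
f 21 56 34
f 56 27 55
f 34 55 20
f 56 55 34
f 27 57 54
f 57 26 50
f 54 50 18
f 57 50 54
f 26 52 51
f 52 23 39
f 51 39 22
f 52 39 51
f 23 38 43
f 38 17 40
f 43 40 24
f 38 40 43
f 19 45 31
f 45 25 46
f 31 46 20
f 45 46 31
f 19 31 29
f 31 20 30
f 29 30 18
f 31 30 29
f 19 29 36
f 29 18 35
f 36 35 22
f 29 35 36
f 19 36 41
f 36 22 42
f 41 42 24
f 36 42 41
f 19 41 45
f 41 24 48
f 45 48 25
f 41 48 45
f 20 46 34
f 46 25 47
f 34 47 21
f 46 47 34
f 18 30 54
f 30 20 55
f 54 55 27
f 30 55 54
f 22 35 51
f 35 18 50
f 51 50 26
f 35 50 51
f 24 42 43
f 42 22 39
f 43 39 23
f 42 39 43
f 25 48 44
f 48 24 40
f 44 40 17
f 48 40 44
f 59 58 62
f 59 62 60
f 60 62 63
f 60 63 61
f 62 58 64
f 62 64 63
f 63 64 65
f 63 65 61
f 64 58 66
f 64 66 65
f 65 66 67
f 65 67 61
f 66 58 68
f 66 68 67
f 67 68 69
f 67 69 61
f 68 58 70
f 68 70 69
f 69 70 71
f 69 71 61
f 70 58 72
f 70 72 71
f 71 72 73
f 71 73 61
f 72 58 74
f 72 74 73
f 73 74 75
f 73 75 61
f 74 58 76
f 74 76 75
f 75 76 77
f 75 77 61
f 76 58 78
f 76 78 77
f 77 78 79
f 77 79 61
f 78 58 80
f 78 80 79
f 79 80 81
f 79 81 61
f 80 58 82
f 80 82 81
f 81 82 83
f 81 83 61
f 82 58 84
f 82 84 83
f 83 84 85
f 83 85 61
f 84 58 59
f 84 59 85
f 85 59 60
f 85 60 61
f 87 86 90
f 87 90 88
f 88 90 91
f 88 91 89
f 90 86 92
f 90 92 91
f 91 92 93
f 91 93 89
f 92 86 94
f 92 94 93
f 93 94 95
f 93 95 89
f 94 86 96
f 94 96 95
f 95 96 97
f 95 97 89
f 96 86 98
f 96 98 97
f 97 98 99
f 97 99 89
f 98 86 100
f 98 100 99
f 99 100 101
f 99 101 89
f 100 86 102
f 100 102 101
f 101 102 103
f 101 103 89
f 102 86 104
f 102 104 103
f 103 104 105
f 103 105 89
f 104 86 106
f 104 106 105
f 105 106 107
f 105 107 89
f 106 86 108
f 106 108 107
f 107 108 109
f 107 109 89
f 108 86 110
f 108 110 109
f 109 110 111
f 109 111 89
f 110 86 112
f 110 112 111
f 111 112 113
f 111 113 89
f 112 86 114
f 112 114 113
f 113 114 115
f 113 115 89
f 114 86 116
f 114 116 115
f 115 116 117
f 115 117 89
f 116 86 118
f 116 118 117
f 117 118 119
f 117 119 89
f 118 86 87
f 118 87 119
f 119 87 88
f 119 88 89



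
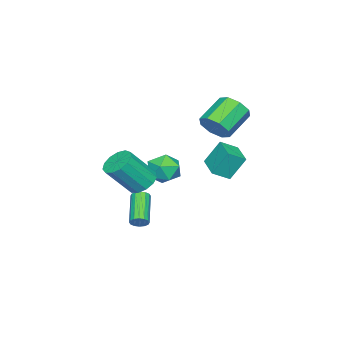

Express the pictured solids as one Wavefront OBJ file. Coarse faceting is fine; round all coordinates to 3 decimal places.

v 2.897 -0.538 1.045
v 3.574 -0.803 0.481
v 4.62 -1.687 2.151
v 3.943 -1.422 2.715
v 3.702 -0.33 0.651
v 4.748 -1.214 2.321
v 3.574 0.076 0.946
v 4.621 -0.807 2.616
v 3.232 0.288 1.272
v 4.278 -0.596 2.943
v 2.783 0.237 1.527
v 3.829 -0.646 3.197
v 2.37 -0.06 1.628
v 3.416 -0.943 3.298
v 2.125 -0.508 1.544
v 3.171 -1.392 3.214
v 2.124 -0.967 1.302
v 3.171 -1.85 2.972
v 2.369 -1.289 0.978
v 3.416 -2.173 2.648
v 2.782 -1.373 0.675
v 3.828 -2.257 2.346
v 3.231 -1.192 0.49
v 4.277 -2.075 2.16
v -1.828 1.015 3.405
v -1.333 0.846 4.258
v -2.957 1.175 5.267
v -3.452 1.345 4.415
v -1.313 1.582 4.049
v -2.937 1.911 5.058
v -1.595 1.986 3.463
v -3.219 2.315 4.473
v -2.014 1.822 2.844
v -3.637 2.151 3.853
v -2.323 1.185 2.553
v -3.947 1.514 3.562
v -2.343 0.449 2.762
v -3.967 0.778 3.771
v -2.061 0.045 3.347
v -3.685 0.374 4.357
v -1.643 0.209 3.967
v -3.266 0.538 4.976
v 2.176 -1.2 -2.445
v 2.419 -1.059 -1.995
v 0.887 -1.9 -0.905
v 0.644 -2.04 -1.355
v 2.258 -0.847 -2.058
v 0.725 -1.687 -0.968
v 2.075 -0.729 -2.225
v 0.542 -1.569 -1.135
v 1.919 -0.737 -2.45
v 0.386 -1.577 -1.36
v 1.832 -0.869 -2.675
v 0.299 -1.709 -1.584
v 1.837 -1.09 -2.837
v 0.304 -1.93 -1.747
v 1.933 -1.34 -2.895
v 0.401 -2.181 -1.805
v 2.095 -1.553 -2.832
v 0.562 -2.393 -1.742
v 2.278 -1.671 -2.665
v 0.745 -2.511 -1.575
v 2.434 -1.663 -2.44
v 0.901 -2.503 -1.35
v 2.521 -1.531 -2.216
v 0.988 -2.371 -1.125
v 2.516 -1.31 -2.053
v 0.983 -2.15 -0.963
v -1.149 -0.777 0.839
v -0.673 -0.379 -0.035
v 0.173 -1.881 1.055
v 0.649 -1.483 0.181
v 0.568 -0.885 1.068
v -0.249 -0.202 0.934
v -0.251 -2.058 0.086
v -1.068 -1.375 -0.048
v -0.118 -1.17 -0.501
v 0.389 -0.445 0.106
v -0.889 -1.815 0.914
v -0.382 -1.09 1.521
v -2.608 -0.032 0.356
v -3.079 0.672 1.795
v -3.363 0.649 -0.224
v -3.834 1.353 1.215
v -1.486 1.067 0.185
v -1.957 1.771 1.624
v -2.241 1.748 -0.395
v -2.712 2.452 1.044
f 2 1 5
f 2 5 3
f 3 5 6
f 3 6 4
f 5 1 7
f 5 7 6
f 6 7 8
f 6 8 4
f 7 1 9
f 7 9 8
f 8 9 10
f 8 10 4
f 9 1 11
f 9 11 10
f 10 11 12
f 10 12 4
f 11 1 13
f 11 13 12
f 12 13 14
f 12 14 4
f 13 1 15
f 13 15 14
f 14 15 16
f 14 16 4
f 15 1 17
f 15 17 16
f 16 17 18
f 16 18 4
f 17 1 19
f 17 19 18
f 18 19 20
f 18 20 4
f 19 1 21
f 19 21 20
f 20 21 22
f 20 22 4
f 21 1 23
f 21 23 22
f 22 23 24
f 22 24 4
f 23 1 2
f 23 2 24
f 24 2 3
f 24 3 4
f 26 25 29
f 26 29 27
f 27 29 30
f 27 30 28
f 29 25 31
f 29 31 30
f 30 31 32
f 30 32 28
f 31 25 33
f 31 33 32
f 32 33 34
f 32 34 28
f 33 25 35
f 33 35 34
f 34 35 36
f 34 36 28
f 35 25 37
f 35 37 36
f 36 37 38
f 36 38 28
f 37 25 39
f 37 39 38
f 38 39 40
f 38 40 28
f 39 25 41
f 39 41 40
f 40 41 42
f 40 42 28
f 41 25 26
f 41 26 42
f 42 26 27
f 42 27 28
f 44 43 47
f 44 47 45
f 45 47 48
f 45 48 46
f 47 43 49
f 47 49 48
f 48 49 50
f 48 50 46
f 49 43 51
f 49 51 50
f 50 51 52
f 50 52 46
f 51 43 53
f 51 53 52
f 52 53 54
f 52 54 46
f 53 43 55
f 53 55 54
f 54 55 56
f 54 56 46
f 55 43 57
f 55 57 56
f 56 57 58
f 56 58 46
f 57 43 59
f 57 59 58
f 58 59 60
f 58 60 46
f 59 43 61
f 59 61 60
f 60 61 62
f 60 62 46
f 61 43 63
f 61 63 62
f 62 63 64
f 62 64 46
f 63 43 65
f 63 65 64
f 64 65 66
f 64 66 46
f 65 43 67
f 65 67 66
f 66 67 68
f 66 68 46
f 67 43 44
f 67 44 68
f 68 44 45
f 68 45 46
f 69 80 74
f 69 74 70
f 69 70 76
f 69 76 79
f 69 79 80
f 70 74 78
f 74 80 73
f 80 79 71
f 79 76 75
f 76 70 77
f 72 78 73
f 72 73 71
f 72 71 75
f 72 75 77
f 72 77 78
f 73 78 74
f 71 73 80
f 75 71 79
f 77 75 76
f 78 77 70
f 82 84 81
f 85 82 81
f 81 84 83
f 83 85 81
f 82 88 84
f 86 82 85
f 86 88 82
f 84 88 83
f 87 85 83
f 83 88 87
f 87 86 85
f 88 86 87



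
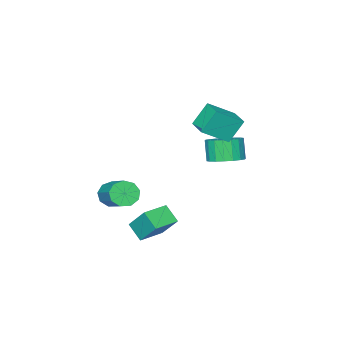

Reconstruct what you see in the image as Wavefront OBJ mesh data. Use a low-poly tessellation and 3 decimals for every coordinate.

v 0.242 1.965 -2.371
v 0.194 3.031 -1.086
v 0.267 2.828 -3.085
v 0.219 3.893 -1.8
v 1.641 1.967 -2.32
v 1.593 3.032 -1.035
v 1.666 2.829 -3.034
v 1.618 3.895 -1.749
v -3.777 3.547 4.009
v -2.534 2.944 4.892
v -3.252 4.744 4.087
v -2.009 4.141 4.97
v -3.031 3.299 2.79
v -1.788 2.696 3.673
v -2.506 4.496 2.868
v -1.263 3.893 3.751
v -3.633 3.141 0.656
v -2.749 3.356 0.963
v -3.043 2.895 2.132
v -3.927 2.679 1.824
v -2.969 3.712 1.049
v -3.263 3.251 2.217
v -3.32 3.955 1.056
v -3.615 3.494 2.225
v -3.734 4.037 0.985
v -4.028 3.576 2.153
v -4.127 3.941 0.848
v -4.421 3.48 2.016
v -4.422 3.687 0.673
v -4.716 3.225 1.841
v -4.561 3.324 0.495
v -4.855 2.863 1.663
v -4.517 2.925 0.348
v -4.811 2.464 1.517
v -4.297 2.569 0.263
v -4.591 2.108 1.431
v -3.945 2.326 0.255
v -4.24 1.865 1.424
v -3.532 2.244 0.327
v -3.826 1.783 1.495
v -3.139 2.34 0.464
v -3.433 1.879 1.632
v -2.844 2.595 0.639
v -3.138 2.133 1.807
v -2.705 2.957 0.817
v -2.999 2.496 1.985
v 1.62 0.782 -0.739
v 2.261 0.397 -0.557
v 3.002 2.154 0.542
v 2.36 2.538 0.359
v 2.328 0.654 -1.012
v 3.069 2.41 0.086
v 2.064 0.97 -1.34
v 2.804 2.726 -0.241
v 1.591 1.199 -1.386
v 2.332 2.955 -0.288
v 1.132 1.232 -1.13
v 1.873 2.988 -0.031
v 0.901 1.055 -0.691
v 1.642 2.811 0.407
v 1.006 0.75 -0.275
v 1.747 2.506 0.824
v 1.399 0.46 -0.076
v 2.139 2.216 1.023
v 1.894 0.321 -0.187
v 2.635 2.077 0.911
f 2 4 1
f 5 2 1
f 1 4 3
f 3 5 1
f 2 8 4
f 6 2 5
f 6 8 2
f 4 8 3
f 7 5 3
f 3 8 7
f 7 6 5
f 8 6 7
f 10 12 9
f 13 10 9
f 9 12 11
f 11 13 9
f 10 16 12
f 14 10 13
f 14 16 10
f 12 16 11
f 15 13 11
f 11 16 15
f 15 14 13
f 16 14 15
f 18 17 21
f 18 21 19
f 19 21 22
f 19 22 20
f 21 17 23
f 21 23 22
f 22 23 24
f 22 24 20
f 23 17 25
f 23 25 24
f 24 25 26
f 24 26 20
f 25 17 27
f 25 27 26
f 26 27 28
f 26 28 20
f 27 17 29
f 27 29 28
f 28 29 30
f 28 30 20
f 29 17 31
f 29 31 30
f 30 31 32
f 30 32 20
f 31 17 33
f 31 33 32
f 32 33 34
f 32 34 20
f 33 17 35
f 33 35 34
f 34 35 36
f 34 36 20
f 35 17 37
f 35 37 36
f 36 37 38
f 36 38 20
f 37 17 39
f 37 39 38
f 38 39 40
f 38 40 20
f 39 17 41
f 39 41 40
f 40 41 42
f 40 42 20
f 41 17 43
f 41 43 42
f 42 43 44
f 42 44 20
f 43 17 45
f 43 45 44
f 44 45 46
f 44 46 20
f 45 17 18
f 45 18 46
f 46 18 19
f 46 19 20
f 48 47 51
f 48 51 49
f 49 51 52
f 49 52 50
f 51 47 53
f 51 53 52
f 52 53 54
f 52 54 50
f 53 47 55
f 53 55 54
f 54 55 56
f 54 56 50
f 55 47 57
f 55 57 56
f 56 57 58
f 56 58 50
f 57 47 59
f 57 59 58
f 58 59 60
f 58 60 50
f 59 47 61
f 59 61 60
f 60 61 62
f 60 62 50
f 61 47 63
f 61 63 62
f 62 63 64
f 62 64 50
f 63 47 65
f 63 65 64
f 64 65 66
f 64 66 50
f 65 47 48
f 65 48 66
f 66 48 49
f 66 49 50



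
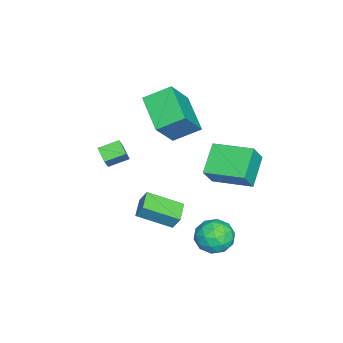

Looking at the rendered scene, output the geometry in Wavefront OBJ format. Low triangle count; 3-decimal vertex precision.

v 0.8 -1.623 -2.879
v 0.939 -1.249 -2.139
v 0.5 -0.053 -3.616
v 0.639 0.321 -2.876
v 1.781 -1.541 -3.104
v 1.92 -1.167 -2.364
v 1.481 0.029 -3.841
v 1.62 0.403 -3.101
v -0.244 -3.6 -0.934
v 0.325 -3.591 -0.136
v -0.709 -2.763 -0.612
v -0.141 -2.754 0.186
v 0.301 -3.146 -1.326
v 0.869 -3.137 -0.528
v -0.165 -2.309 -1.004
v 0.404 -2.3 -0.206
v 3.196 2.966 -1.867
v 3.727 2.959 -2.612
v 2.813 1.561 -2.128
v 3.344 1.554 -2.873
v 3.723 1.594 -2.041
v 3.96 2.463 -1.88
v 2.58 2.057 -2.86
v 2.817 2.926 -2.699
v 3.347 2.398 -3.226
v 4.053 2.111 -2.719
v 2.487 2.409 -2.021
v 3.193 2.122 -1.514
v 3.495 3.086 -2.217
v 3.045 1.434 -2.523
v 3.267 1.457 -2.034
v 3.579 1.453 -2.472
v 3.632 2.794 -1.786
v 3.944 2.79 -2.224
v 3.941 1.988 -1.888
v 2.596 1.73 -2.516
v 2.908 1.726 -2.954
v 2.961 3.067 -2.268
v 3.273 3.063 -2.706
v 2.599 2.532 -2.852
v 3.584 2.752 -3.015
v 3.359 1.926 -3.168
v 2.91 2.222 -3.161
v 3.049 2.732 -3.066
v 3.999 2.584 -2.718
v 3.774 1.757 -2.871
v 3.996 1.781 -2.382
v 4.135 2.292 -2.287
v 3.775 2.253 -3.078
v 2.766 2.763 -1.869
v 2.541 1.936 -2.022
v 2.405 2.228 -2.453
v 2.544 2.739 -2.358
v 3.181 2.594 -1.572
v 2.956 1.768 -1.725
v 3.491 1.788 -1.674
v 3.63 2.298 -1.579
v 2.765 2.267 -1.662
v -2.591 -1.595 0.621
v -3.013 -0.406 1.293
v -1.126 -0.617 -0.191
v -1.548 0.573 0.48
v -1.432 -2.053 2.16
v -1.854 -0.863 2.831
v 0.033 -1.074 1.347
v -0.389 0.115 2.019
v -0.662 1.656 -0.159
v -0.009 1.403 0.888
v -0.364 3.495 0.099
v 0.289 3.241 1.147
v 0.691 1.559 -1.027
v 1.344 1.305 0.021
v 0.989 3.397 -0.768
v 1.642 3.144 0.279
f 2 4 1
f 5 2 1
f 1 4 3
f 3 5 1
f 2 8 4
f 6 2 5
f 6 8 2
f 4 8 3
f 7 5 3
f 3 8 7
f 7 6 5
f 8 6 7
f 10 12 9
f 13 10 9
f 9 12 11
f 11 13 9
f 10 16 12
f 14 10 13
f 14 16 10
f 12 16 11
f 15 13 11
f 11 16 15
f 15 14 13
f 16 14 15
f 17 54 33
f 54 28 57
f 33 57 22
f 54 57 33
f 17 33 29
f 33 22 34
f 29 34 18
f 33 34 29
f 17 29 38
f 29 18 39
f 38 39 24
f 29 39 38
f 17 38 50
f 38 24 53
f 50 53 27
f 38 53 50
f 17 50 54
f 50 27 58
f 54 58 28
f 50 58 54
f 18 34 45
f 34 22 48
f 45 48 26
f 34 48 45
f 22 57 35
f 57 28 56
f 35 56 21
f 57 56 35
f 28 58 55
f 58 27 51
f 55 51 19
f 58 51 55
f 27 53 52
f 53 24 40
f 52 40 23
f 53 40 52
f 24 39 44
f 39 18 41
f 44 41 25
f 39 41 44
f 20 46 32
f 46 26 47
f 32 47 21
f 46 47 32
f 20 32 30
f 32 21 31
f 30 31 19
f 32 31 30
f 20 30 37
f 30 19 36
f 37 36 23
f 30 36 37
f 20 37 42
f 37 23 43
f 42 43 25
f 37 43 42
f 20 42 46
f 42 25 49
f 46 49 26
f 42 49 46
f 21 47 35
f 47 26 48
f 35 48 22
f 47 48 35
f 19 31 55
f 31 21 56
f 55 56 28
f 31 56 55
f 23 36 52
f 36 19 51
f 52 51 27
f 36 51 52
f 25 43 44
f 43 23 40
f 44 40 24
f 43 40 44
f 26 49 45
f 49 25 41
f 45 41 18
f 49 41 45
f 60 62 59
f 63 60 59
f 59 62 61
f 61 63 59
f 60 66 62
f 64 60 63
f 64 66 60
f 62 66 61
f 65 63 61
f 61 66 65
f 65 64 63
f 66 64 65
f 68 70 67
f 71 68 67
f 67 70 69
f 69 71 67
f 68 74 70
f 72 68 71
f 72 74 68
f 70 74 69
f 73 71 69
f 69 74 73
f 73 72 71
f 74 72 73



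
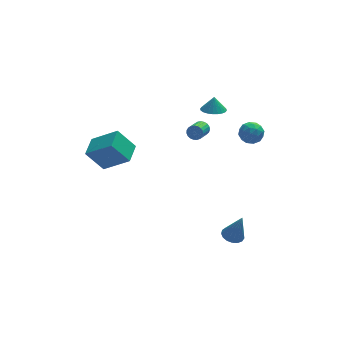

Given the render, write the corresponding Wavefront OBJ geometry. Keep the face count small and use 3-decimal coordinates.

v 3.441 -0.621 2.444
v 4.15 -0.313 2.748
v 3.79 -1.847 2.872
v 4.499 -1.539 3.176
v 3.774 -1.34 3.53
v 3.558 -0.583 3.265
v 4.382 -1.577 2.355
v 4.166 -0.82 2.09
v 4.731 -0.904 2.693
v 4.356 -0.757 3.419
v 3.584 -1.403 2.201
v 3.209 -1.256 2.927
v 3.765 -0.36 2.559
v 4.175 -1.8 3.061
v 3.749 -1.684 3.269
v 4.166 -1.502 3.448
v 3.417 -0.518 2.863
v 3.834 -0.337 3.041
v 3.613 -0.941 3.501
v 4.106 -1.823 2.579
v 4.523 -1.642 2.757
v 3.774 -0.658 2.172
v 4.191 -0.476 2.351
v 4.327 -1.219 2.119
v 4.523 -0.526 2.705
v 4.728 -1.246 2.956
v 4.659 -1.269 2.473
v 4.533 -0.824 2.318
v 4.302 -0.44 3.132
v 4.508 -1.16 3.383
v 4.082 -1.043 3.591
v 3.955 -0.598 3.436
v 4.644 -0.787 3.099
v 3.432 -1 2.237
v 3.638 -1.72 2.488
v 3.985 -1.562 2.184
v 3.858 -1.117 2.029
v 3.212 -0.914 2.664
v 3.417 -1.634 2.915
v 3.407 -1.336 3.302
v 3.281 -0.891 3.147
v 3.296 -1.373 2.521
v 2.829 3.649 1.477
v 3.652 3.702 1.381
v 2.931 3.891 2.483
v 3.561 4.006 1.317
v 3.359 4.256 1.277
v 3.076 4.413 1.268
v 2.756 4.454 1.291
v 2.446 4.373 1.341
v 2.195 4.181 1.413
v 2.041 3.908 1.494
v 2.006 3.596 1.573
v 2.097 3.292 1.637
v 2.299 3.042 1.677
v 2.582 2.885 1.686
v 2.902 2.843 1.663
v 3.212 2.925 1.612
v 3.463 3.117 1.541
v 3.617 3.389 1.459
v 2.156 3.981 -0.497
v 2.521 3.921 -0.077
v 1.869 2.999 0.357
v 1.504 3.059 -0.063
v 2.368 4.072 0.013
v 1.716 3.149 0.447
v 2.178 4.207 0.015
v 1.526 3.284 0.449
v 1.984 4.303 -0.072
v 1.333 3.38 0.362
v 1.82 4.343 -0.232
v 1.169 3.42 0.202
v 1.714 4.321 -0.438
v 1.063 3.398 -0.004
v 1.685 4.24 -0.654
v 1.033 3.317 -0.22
v 1.736 4.114 -0.844
v 1.085 3.192 -0.41
v 1.861 3.966 -0.973
v 1.209 3.043 -0.539
v 2.036 3.82 -1.02
v 1.385 2.897 -0.586
v 2.232 3.702 -0.976
v 1.581 2.779 -0.542
v 2.415 3.632 -0.85
v 1.764 2.71 -0.416
v 2.553 3.623 -0.663
v 1.902 2.7 -0.229
v 2.622 3.676 -0.447
v 1.971 2.753 -0.013
v 2.611 3.781 -0.239
v 1.959 2.858 0.195
v -4.394 2.61 -2.126
v -5.46 2.911 -0.683
v -3.733 3.952 -1.918
v -4.8 4.253 -0.475
v -2.92 1.687 -0.845
v -3.987 1.988 0.598
v -2.26 3.029 -0.637
v -3.326 3.33 0.806
v 2.315 -3.439 -4.636
v 2.684 -2.809 -4.614
v 2.785 -3.781 -2.744
v 2.36 -2.72 -4.518
v 2.026 -2.796 -4.448
v 1.758 -3.019 -4.422
v 1.618 -3.338 -4.446
v 1.638 -3.681 -4.512
v 1.813 -3.968 -4.608
v 2.103 -4.134 -4.709
v 2.442 -4.14 -4.795
v 2.752 -3.986 -4.844
v 2.962 -3.707 -4.845
v 3.023 -3.366 -4.799
v 2.923 -3.042 -4.715
f 1 38 17
f 38 12 41
f 17 41 6
f 38 41 17
f 1 17 13
f 17 6 18
f 13 18 2
f 17 18 13
f 1 13 22
f 13 2 23
f 22 23 8
f 13 23 22
f 1 22 34
f 22 8 37
f 34 37 11
f 22 37 34
f 1 34 38
f 34 11 42
f 38 42 12
f 34 42 38
f 2 18 29
f 18 6 32
f 29 32 10
f 18 32 29
f 6 41 19
f 41 12 40
f 19 40 5
f 41 40 19
f 12 42 39
f 42 11 35
f 39 35 3
f 42 35 39
f 11 37 36
f 37 8 24
f 36 24 7
f 37 24 36
f 8 23 28
f 23 2 25
f 28 25 9
f 23 25 28
f 4 30 16
f 30 10 31
f 16 31 5
f 30 31 16
f 4 16 14
f 16 5 15
f 14 15 3
f 16 15 14
f 4 14 21
f 14 3 20
f 21 20 7
f 14 20 21
f 4 21 26
f 21 7 27
f 26 27 9
f 21 27 26
f 4 26 30
f 26 9 33
f 30 33 10
f 26 33 30
f 5 31 19
f 31 10 32
f 19 32 6
f 31 32 19
f 3 15 39
f 15 5 40
f 39 40 12
f 15 40 39
f 7 20 36
f 20 3 35
f 36 35 11
f 20 35 36
f 9 27 28
f 27 7 24
f 28 24 8
f 27 24 28
f 10 33 29
f 33 9 25
f 29 25 2
f 33 25 29
f 44 43 46
f 44 46 45
f 46 43 47
f 46 47 45
f 47 43 48
f 47 48 45
f 48 43 49
f 48 49 45
f 49 43 50
f 49 50 45
f 50 43 51
f 50 51 45
f 51 43 52
f 51 52 45
f 52 43 53
f 52 53 45
f 53 43 54
f 53 54 45
f 54 43 55
f 54 55 45
f 55 43 56
f 55 56 45
f 56 43 57
f 56 57 45
f 57 43 58
f 57 58 45
f 58 43 59
f 58 59 45
f 59 43 60
f 59 60 45
f 60 43 44
f 60 44 45
f 62 61 65
f 62 65 63
f 63 65 66
f 63 66 64
f 65 61 67
f 65 67 66
f 66 67 68
f 66 68 64
f 67 61 69
f 67 69 68
f 68 69 70
f 68 70 64
f 69 61 71
f 69 71 70
f 70 71 72
f 70 72 64
f 71 61 73
f 71 73 72
f 72 73 74
f 72 74 64
f 73 61 75
f 73 75 74
f 74 75 76
f 74 76 64
f 75 61 77
f 75 77 76
f 76 77 78
f 76 78 64
f 77 61 79
f 77 79 78
f 78 79 80
f 78 80 64
f 79 61 81
f 79 81 80
f 80 81 82
f 80 82 64
f 81 61 83
f 81 83 82
f 82 83 84
f 82 84 64
f 83 61 85
f 83 85 84
f 84 85 86
f 84 86 64
f 85 61 87
f 85 87 86
f 86 87 88
f 86 88 64
f 87 61 89
f 87 89 88
f 88 89 90
f 88 90 64
f 89 61 91
f 89 91 90
f 90 91 92
f 90 92 64
f 91 61 62
f 91 62 92
f 92 62 63
f 92 63 64
f 94 96 93
f 97 94 93
f 93 96 95
f 95 97 93
f 94 100 96
f 98 94 97
f 98 100 94
f 96 100 95
f 99 97 95
f 95 100 99
f 99 98 97
f 100 98 99
f 102 101 104
f 102 104 103
f 104 101 105
f 104 105 103
f 105 101 106
f 105 106 103
f 106 101 107
f 106 107 103
f 107 101 108
f 107 108 103
f 108 101 109
f 108 109 103
f 109 101 110
f 109 110 103
f 110 101 111
f 110 111 103
f 111 101 112
f 111 112 103
f 112 101 113
f 112 113 103
f 113 101 114
f 113 114 103
f 114 101 115
f 114 115 103
f 115 101 102
f 115 102 103



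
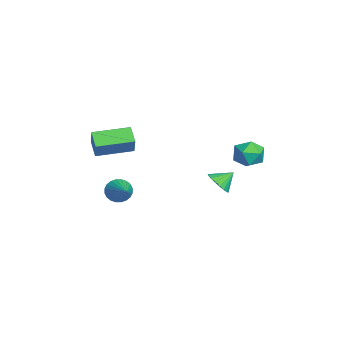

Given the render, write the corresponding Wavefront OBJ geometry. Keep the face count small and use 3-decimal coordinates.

v -0.943 -4.226 1.305
v -0.289 -4.237 2.358
v -1.153 -2.122 1.458
v -0.499 -2.133 2.511
v 0.019 -4.087 0.709
v 0.673 -4.098 1.762
v -0.191 -1.983 0.862
v 0.463 -1.994 1.915
v -1.888 2.781 -2.884
v -1.063 2.971 -2.952
v -2.032 3.659 -2.156
v -1.22 3.175 -3.229
v -1.509 3.301 -3.438
v -1.873 3.324 -3.537
v -2.24 3.239 -3.507
v -2.538 3.063 -3.353
v -2.707 2.832 -3.107
v -2.714 2.59 -2.816
v -2.557 2.386 -2.539
v -2.268 2.26 -2.33
v -1.904 2.237 -2.231
v -1.536 2.322 -2.261
v -1.239 2.498 -2.414
v -1.07 2.729 -2.661
v -0.998 -2.777 -2.594
v -0.743 -2.38 -3.228
v 0.738 -2.503 -1.726
v -0.864 -2.153 -3.059
v -1.005 -2.02 -2.819
v -1.145 -2.003 -2.545
v -1.263 -2.104 -2.278
v -1.34 -2.307 -2.06
v -1.365 -2.582 -1.923
v -1.334 -2.886 -1.888
v -1.252 -3.175 -1.961
v -1.131 -3.402 -2.13
v -0.99 -3.535 -2.37
v -0.85 -3.552 -2.644
v -0.733 -3.451 -2.91
v -0.656 -3.248 -3.129
v -0.63 -2.973 -3.266
v -0.661 -2.668 -3.301
v 1.277 4.739 1.446
v 2.195 4.406 1.479
v 0.805 3.374 0.801
v 1.723 3.041 0.834
v 1.221 3.173 1.663
v 1.513 4.017 2.061
v 1.487 3.763 0.219
v 1.779 4.607 0.617
v 2.326 3.803 0.721
v 2.161 3.438 1.613
v 0.839 4.342 0.667
v 0.674 3.977 1.559
f 2 4 1
f 5 2 1
f 1 4 3
f 3 5 1
f 2 8 4
f 6 2 5
f 6 8 2
f 4 8 3
f 7 5 3
f 3 8 7
f 7 6 5
f 8 6 7
f 10 9 12
f 10 12 11
f 12 9 13
f 12 13 11
f 13 9 14
f 13 14 11
f 14 9 15
f 14 15 11
f 15 9 16
f 15 16 11
f 16 9 17
f 16 17 11
f 17 9 18
f 17 18 11
f 18 9 19
f 18 19 11
f 19 9 20
f 19 20 11
f 20 9 21
f 20 21 11
f 21 9 22
f 21 22 11
f 22 9 23
f 22 23 11
f 23 9 24
f 23 24 11
f 24 9 10
f 24 10 11
f 26 25 28
f 26 28 27
f 28 25 29
f 28 29 27
f 29 25 30
f 29 30 27
f 30 25 31
f 30 31 27
f 31 25 32
f 31 32 27
f 32 25 33
f 32 33 27
f 33 25 34
f 33 34 27
f 34 25 35
f 34 35 27
f 35 25 36
f 35 36 27
f 36 25 37
f 36 37 27
f 37 25 38
f 37 38 27
f 38 25 39
f 38 39 27
f 39 25 40
f 39 40 27
f 40 25 41
f 40 41 27
f 41 25 42
f 41 42 27
f 42 25 26
f 42 26 27
f 43 54 48
f 43 48 44
f 43 44 50
f 43 50 53
f 43 53 54
f 44 48 52
f 48 54 47
f 54 53 45
f 53 50 49
f 50 44 51
f 46 52 47
f 46 47 45
f 46 45 49
f 46 49 51
f 46 51 52
f 47 52 48
f 45 47 54
f 49 45 53
f 51 49 50
f 52 51 44



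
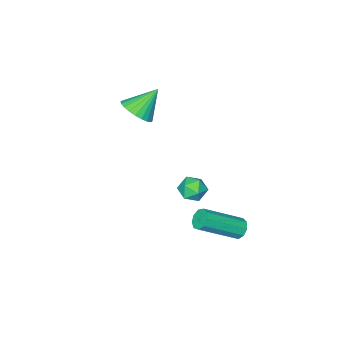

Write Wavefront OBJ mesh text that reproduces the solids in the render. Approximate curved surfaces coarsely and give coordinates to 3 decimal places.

v -1.429 2.157 -1.815
v -0.918 2.134 -2.3
v -1.042 1.186 -1.36
v -0.531 1.163 -1.845
v -0.519 1.658 -1.344
v -0.759 2.258 -1.625
v -1.201 1.062 -2.035
v -1.441 1.662 -2.316
v -0.777 1.457 -2.436
v -0.356 1.826 -2.008
v -1.604 1.494 -1.652
v -1.183 1.863 -1.224
v -1.702 -2.9 0.132
v -1.058 -2.945 0.73
v -2.738 -2.64 1.268
v -1.056 -2.61 0.654
v -1.153 -2.319 0.5
v -1.333 -2.117 0.289
v -1.569 -2.034 0.054
v -1.826 -2.083 -0.169
v -2.064 -2.256 -0.346
v -2.246 -2.527 -0.45
v -2.346 -2.856 -0.466
v -2.347 -3.191 -0.391
v -2.251 -3.481 -0.236
v -2.07 -3.684 -0.025
v -1.834 -3.767 0.21
v -1.577 -3.718 0.433
v -1.34 -3.544 0.61
v -1.157 -3.273 0.714
v -2.503 2.999 -4.567
v -2.159 3.31 -4.864
v -0.494 2.592 -3.69
v -0.837 2.281 -3.393
v -2.285 3.504 -4.567
v -0.62 2.786 -3.393
v -2.512 3.462 -4.27
v -0.847 2.744 -3.096
v -2.735 3.203 -4.112
v -1.07 2.486 -2.938
v -2.849 2.849 -4.167
v -1.184 2.131 -2.993
v -2.801 2.565 -4.409
v -1.136 1.847 -3.235
v -2.613 2.484 -4.725
v -0.948 1.766 -3.551
v -2.374 2.644 -4.967
v -0.709 1.926 -3.793
v -2.194 2.97 -5.022
v -0.529 2.252 -3.848
f 1 12 6
f 1 6 2
f 1 2 8
f 1 8 11
f 1 11 12
f 2 6 10
f 6 12 5
f 12 11 3
f 11 8 7
f 8 2 9
f 4 10 5
f 4 5 3
f 4 3 7
f 4 7 9
f 4 9 10
f 5 10 6
f 3 5 12
f 7 3 11
f 9 7 8
f 10 9 2
f 14 13 16
f 14 16 15
f 16 13 17
f 16 17 15
f 17 13 18
f 17 18 15
f 18 13 19
f 18 19 15
f 19 13 20
f 19 20 15
f 20 13 21
f 20 21 15
f 21 13 22
f 21 22 15
f 22 13 23
f 22 23 15
f 23 13 24
f 23 24 15
f 24 13 25
f 24 25 15
f 25 13 26
f 25 26 15
f 26 13 27
f 26 27 15
f 27 13 28
f 27 28 15
f 28 13 29
f 28 29 15
f 29 13 30
f 29 30 15
f 30 13 14
f 30 14 15
f 32 31 35
f 32 35 33
f 33 35 36
f 33 36 34
f 35 31 37
f 35 37 36
f 36 37 38
f 36 38 34
f 37 31 39
f 37 39 38
f 38 39 40
f 38 40 34
f 39 31 41
f 39 41 40
f 40 41 42
f 40 42 34
f 41 31 43
f 41 43 42
f 42 43 44
f 42 44 34
f 43 31 45
f 43 45 44
f 44 45 46
f 44 46 34
f 45 31 47
f 45 47 46
f 46 47 48
f 46 48 34
f 47 31 49
f 47 49 48
f 48 49 50
f 48 50 34
f 49 31 32
f 49 32 50
f 50 32 33
f 50 33 34



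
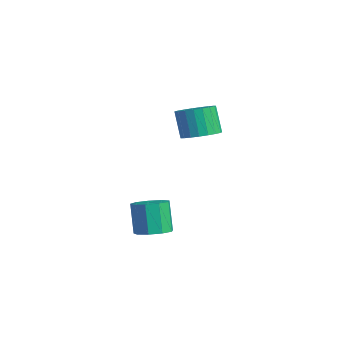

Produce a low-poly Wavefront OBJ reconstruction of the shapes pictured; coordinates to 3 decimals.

v -1.605 3.553 -0.477
v -0.973 3.797 -0.18
v -1.483 3.812 0.894
v -2.115 3.567 0.597
v -1.116 4.06 -0.252
v -1.626 4.075 0.823
v -1.343 4.235 -0.362
v -1.854 4.25 0.712
v -1.616 4.292 -0.493
v -2.126 4.307 0.582
v -1.887 4.222 -0.62
v -2.397 4.236 0.454
v -2.109 4.035 -0.723
v -2.619 4.05 0.351
v -2.244 3.765 -0.784
v -2.754 3.78 0.291
v -2.268 3.459 -0.791
v -2.779 3.473 0.283
v -2.178 3.168 -0.744
v -2.689 3.183 0.33
v -1.988 2.944 -0.651
v -2.499 2.959 0.423
v -1.733 2.826 -0.528
v -2.243 2.84 0.546
v -1.455 2.833 -0.396
v -1.965 2.847 0.678
v -1.203 2.964 -0.278
v -1.713 2.979 0.796
v -1.02 3.197 -0.195
v -1.531 3.212 0.88
v -0.939 3.492 -0.16
v -1.449 3.507 0.915
v 2.267 -0.113 -2.359
v 2.724 0.324 -2.207
v 2.249 0.431 -1.089
v 1.793 -0.007 -1.241
v 2.368 0.529 -2.378
v 1.893 0.635 -1.259
v 1.965 0.433 -2.54
v 1.49 0.54 -1.421
v 1.704 0.082 -2.617
v 1.229 0.188 -1.499
v 1.706 -0.361 -2.574
v 1.231 -0.254 -1.455
v 1.971 -0.688 -2.43
v 1.496 -0.581 -1.312
v 2.375 -0.746 -2.253
v 1.9 -0.639 -1.135
v 2.728 -0.508 -2.126
v 2.253 -0.401 -1.007
v 2.866 -0.085 -2.108
v 2.391 0.021 -0.989
f 2 1 5
f 2 5 3
f 3 5 6
f 3 6 4
f 5 1 7
f 5 7 6
f 6 7 8
f 6 8 4
f 7 1 9
f 7 9 8
f 8 9 10
f 8 10 4
f 9 1 11
f 9 11 10
f 10 11 12
f 10 12 4
f 11 1 13
f 11 13 12
f 12 13 14
f 12 14 4
f 13 1 15
f 13 15 14
f 14 15 16
f 14 16 4
f 15 1 17
f 15 17 16
f 16 17 18
f 16 18 4
f 17 1 19
f 17 19 18
f 18 19 20
f 18 20 4
f 19 1 21
f 19 21 20
f 20 21 22
f 20 22 4
f 21 1 23
f 21 23 22
f 22 23 24
f 22 24 4
f 23 1 25
f 23 25 24
f 24 25 26
f 24 26 4
f 25 1 27
f 25 27 26
f 26 27 28
f 26 28 4
f 27 1 29
f 27 29 28
f 28 29 30
f 28 30 4
f 29 1 31
f 29 31 30
f 30 31 32
f 30 32 4
f 31 1 2
f 31 2 32
f 32 2 3
f 32 3 4
f 34 33 37
f 34 37 35
f 35 37 38
f 35 38 36
f 37 33 39
f 37 39 38
f 38 39 40
f 38 40 36
f 39 33 41
f 39 41 40
f 40 41 42
f 40 42 36
f 41 33 43
f 41 43 42
f 42 43 44
f 42 44 36
f 43 33 45
f 43 45 44
f 44 45 46
f 44 46 36
f 45 33 47
f 45 47 46
f 46 47 48
f 46 48 36
f 47 33 49
f 47 49 48
f 48 49 50
f 48 50 36
f 49 33 51
f 49 51 50
f 50 51 52
f 50 52 36
f 51 33 34
f 51 34 52
f 52 34 35
f 52 35 36



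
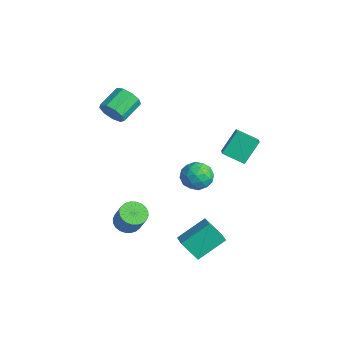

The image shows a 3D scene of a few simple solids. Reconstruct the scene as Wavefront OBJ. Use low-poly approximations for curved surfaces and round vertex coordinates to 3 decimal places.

v 0.977 2.524 1.068
v 0.677 3.634 2.334
v 1.899 3.456 0.47
v 1.599 4.565 1.736
v 2.301 1.815 2.004
v 2.001 2.924 3.27
v 3.223 2.746 1.406
v 2.923 3.856 2.672
v 3.875 -1.6 -3.362
v 3.963 0.117 -2.283
v 2.818 -1.282 -3.781
v 2.907 0.435 -2.702
v 4.553 -0.895 -4.538
v 4.642 0.822 -3.459
v 3.497 -0.577 -4.957
v 3.585 1.14 -3.878
v -3.342 -2.23 3.121
v -2.753 -2.288 3.799
v -3.329 -0.929 4.417
v -3.918 -0.87 3.739
v -2.506 -1.972 3.333
v -3.082 -0.612 3.95
v -2.651 -1.776 2.767
v -3.226 -0.417 3.384
v -3.118 -1.793 2.367
v -3.694 -0.433 2.984
v -3.691 -2.014 2.32
v -4.267 -0.654 2.938
v -4.101 -2.336 2.648
v -4.676 -0.976 3.266
v -4.155 -2.608 3.198
v -4.731 -1.249 3.815
v -3.829 -2.704 3.711
v -4.405 -1.344 4.329
v -3.276 -2.577 3.949
v -3.851 -1.218 4.566
v -0.183 1.527 -0.59
v 0.395 1.919 -1.347
v 0.945 0.321 -0.353
v 1.523 0.713 -1.11
v 1.416 1.229 -0.224
v 0.72 1.973 -0.371
v 0.62 0.267 -1.329
v -0.076 1.011 -1.476
v 0.892 1.14 -1.804
v 1.384 1.734 -1.121
v -0.044 0.506 -0.579
v 0.448 1.1 0.104
v 0.007 1.828 -0.989
v 1.333 0.412 -0.711
v 1.27 0.714 -0.19
v 1.61 0.945 -0.635
v 0.198 1.861 -0.415
v 0.538 2.091 -0.86
v 1.138 1.685 -0.2
v 0.802 0.149 -0.84
v 1.142 0.379 -1.285
v -0.27 1.295 -1.065
v 0.07 1.526 -1.51
v 0.202 0.555 -1.5
v 0.639 1.601 -1.703
v 1.302 0.893 -1.564
v 0.771 0.63 -1.693
v 0.362 1.068 -1.779
v 0.928 1.951 -1.302
v 1.591 1.242 -1.163
v 1.528 1.545 -0.642
v 1.119 1.983 -0.728
v 1.22 1.493 -1.571
v -0.251 0.998 -0.537
v 0.412 0.289 -0.398
v 0.221 0.257 -0.972
v -0.188 0.695 -1.058
v 0.038 1.347 -0.136
v 0.701 0.639 0.003
v 0.978 1.172 0.079
v 0.569 1.61 -0.007
v 0.12 0.747 -0.129
v 0.83 -3.401 -2.998
v 1.408 -2.908 -3.356
v 2.188 -2.866 -2.041
v 1.61 -3.359 -1.682
v 1.198 -2.686 -3.239
v 1.978 -2.643 -1.923
v 0.932 -2.572 -3.085
v 1.712 -2.53 -1.769
v 0.651 -2.584 -2.918
v 1.431 -2.542 -1.602
v 0.396 -2.721 -2.762
v 1.176 -2.679 -1.447
v 0.208 -2.962 -2.643
v 0.988 -2.919 -1.328
v 0.115 -3.269 -2.578
v 0.895 -3.227 -1.262
v 0.13 -3.596 -2.576
v 0.91 -3.554 -1.261
v 0.252 -3.894 -2.639
v 1.032 -3.852 -1.324
v 0.462 -4.117 -2.757
v 1.242 -4.074 -1.441
v 0.728 -4.23 -2.911
v 1.508 -4.188 -1.595
v 1.009 -4.218 -3.078
v 1.789 -4.176 -1.762
v 1.264 -4.081 -3.233
v 2.044 -4.039 -1.918
v 1.452 -3.841 -3.352
v 2.232 -3.798 -2.037
v 1.545 -3.533 -3.418
v 2.325 -3.491 -2.102
v 1.53 -3.206 -3.419
v 2.31 -3.164 -2.104
f 2 4 1
f 5 2 1
f 1 4 3
f 3 5 1
f 2 8 4
f 6 2 5
f 6 8 2
f 4 8 3
f 7 5 3
f 3 8 7
f 7 6 5
f 8 6 7
f 10 12 9
f 13 10 9
f 9 12 11
f 11 13 9
f 10 16 12
f 14 10 13
f 14 16 10
f 12 16 11
f 15 13 11
f 11 16 15
f 15 14 13
f 16 14 15
f 18 17 21
f 18 21 19
f 19 21 22
f 19 22 20
f 21 17 23
f 21 23 22
f 22 23 24
f 22 24 20
f 23 17 25
f 23 25 24
f 24 25 26
f 24 26 20
f 25 17 27
f 25 27 26
f 26 27 28
f 26 28 20
f 27 17 29
f 27 29 28
f 28 29 30
f 28 30 20
f 29 17 31
f 29 31 30
f 30 31 32
f 30 32 20
f 31 17 33
f 31 33 32
f 32 33 34
f 32 34 20
f 33 17 35
f 33 35 34
f 34 35 36
f 34 36 20
f 35 17 18
f 35 18 36
f 36 18 19
f 36 19 20
f 37 74 53
f 74 48 77
f 53 77 42
f 74 77 53
f 37 53 49
f 53 42 54
f 49 54 38
f 53 54 49
f 37 49 58
f 49 38 59
f 58 59 44
f 49 59 58
f 37 58 70
f 58 44 73
f 70 73 47
f 58 73 70
f 37 70 74
f 70 47 78
f 74 78 48
f 70 78 74
f 38 54 65
f 54 42 68
f 65 68 46
f 54 68 65
f 42 77 55
f 77 48 76
f 55 76 41
f 77 76 55
f 48 78 75
f 78 47 71
f 75 71 39
f 78 71 75
f 47 73 72
f 73 44 60
f 72 60 43
f 73 60 72
f 44 59 64
f 59 38 61
f 64 61 45
f 59 61 64
f 40 66 52
f 66 46 67
f 52 67 41
f 66 67 52
f 40 52 50
f 52 41 51
f 50 51 39
f 52 51 50
f 40 50 57
f 50 39 56
f 57 56 43
f 50 56 57
f 40 57 62
f 57 43 63
f 62 63 45
f 57 63 62
f 40 62 66
f 62 45 69
f 66 69 46
f 62 69 66
f 41 67 55
f 67 46 68
f 55 68 42
f 67 68 55
f 39 51 75
f 51 41 76
f 75 76 48
f 51 76 75
f 43 56 72
f 56 39 71
f 72 71 47
f 56 71 72
f 45 63 64
f 63 43 60
f 64 60 44
f 63 60 64
f 46 69 65
f 69 45 61
f 65 61 38
f 69 61 65
f 80 79 83
f 80 83 81
f 81 83 84
f 81 84 82
f 83 79 85
f 83 85 84
f 84 85 86
f 84 86 82
f 85 79 87
f 85 87 86
f 86 87 88
f 86 88 82
f 87 79 89
f 87 89 88
f 88 89 90
f 88 90 82
f 89 79 91
f 89 91 90
f 90 91 92
f 90 92 82
f 91 79 93
f 91 93 92
f 92 93 94
f 92 94 82
f 93 79 95
f 93 95 94
f 94 95 96
f 94 96 82
f 95 79 97
f 95 97 96
f 96 97 98
f 96 98 82
f 97 79 99
f 97 99 98
f 98 99 100
f 98 100 82
f 99 79 101
f 99 101 100
f 100 101 102
f 100 102 82
f 101 79 103
f 101 103 102
f 102 103 104
f 102 104 82
f 103 79 105
f 103 105 104
f 104 105 106
f 104 106 82
f 105 79 107
f 105 107 106
f 106 107 108
f 106 108 82
f 107 79 109
f 107 109 108
f 108 109 110
f 108 110 82
f 109 79 111
f 109 111 110
f 110 111 112
f 110 112 82
f 111 79 80
f 111 80 112
f 112 80 81
f 112 81 82

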